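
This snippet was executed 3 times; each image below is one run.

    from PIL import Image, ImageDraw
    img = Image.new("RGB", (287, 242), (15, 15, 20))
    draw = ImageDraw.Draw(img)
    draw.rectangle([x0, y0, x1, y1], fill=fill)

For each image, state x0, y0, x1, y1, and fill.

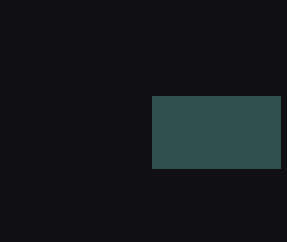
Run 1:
x0 = 152, y0 = 96, x1 = 280, y1 = 168, fill = 'darkslategray'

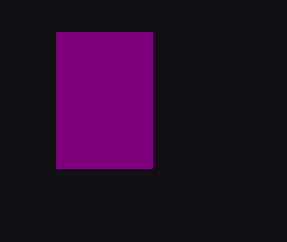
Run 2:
x0 = 56; y0 = 32; x1 = 152; y1 = 168; fill = 'purple'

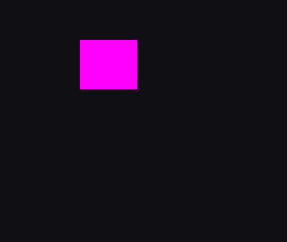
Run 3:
x0 = 80; y0 = 40; x1 = 136; y1 = 88; fill = 'magenta'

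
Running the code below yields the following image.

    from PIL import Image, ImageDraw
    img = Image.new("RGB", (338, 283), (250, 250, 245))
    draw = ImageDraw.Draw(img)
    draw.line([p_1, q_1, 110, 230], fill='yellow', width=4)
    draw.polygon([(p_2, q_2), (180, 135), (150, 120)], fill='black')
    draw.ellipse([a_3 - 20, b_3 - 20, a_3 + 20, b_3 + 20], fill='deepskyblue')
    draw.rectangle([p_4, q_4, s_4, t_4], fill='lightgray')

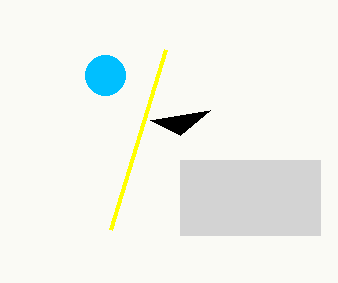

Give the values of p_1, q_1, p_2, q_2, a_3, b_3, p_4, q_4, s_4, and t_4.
p_1 = 165, q_1 = 50, p_2 = 210, q_2 = 110, a_3 = 105, b_3 = 75, p_4 = 180, q_4 = 160, s_4 = 320, t_4 = 235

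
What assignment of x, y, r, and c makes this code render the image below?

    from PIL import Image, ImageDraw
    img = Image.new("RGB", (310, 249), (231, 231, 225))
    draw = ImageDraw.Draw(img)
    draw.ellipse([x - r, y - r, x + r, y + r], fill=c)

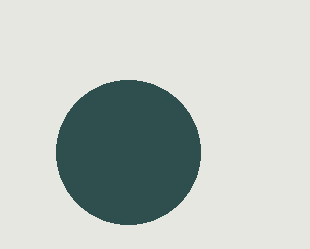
x = 128; y = 152; r = 72; c = 'darkslategray'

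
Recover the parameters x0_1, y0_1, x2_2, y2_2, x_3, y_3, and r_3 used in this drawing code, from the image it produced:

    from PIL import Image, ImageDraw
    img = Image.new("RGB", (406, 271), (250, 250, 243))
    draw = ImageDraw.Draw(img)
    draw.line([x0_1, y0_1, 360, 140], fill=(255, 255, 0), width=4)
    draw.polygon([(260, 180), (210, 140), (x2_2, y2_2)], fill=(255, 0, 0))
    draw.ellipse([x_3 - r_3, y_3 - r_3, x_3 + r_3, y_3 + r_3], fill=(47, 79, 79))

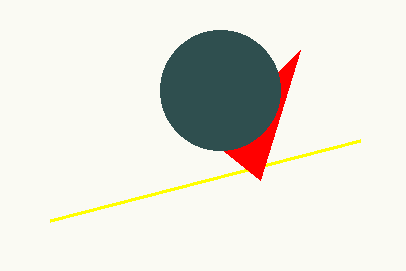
x0_1 = 50
y0_1 = 220
x2_2 = 300
y2_2 = 50
x_3 = 220
y_3 = 90
r_3 = 60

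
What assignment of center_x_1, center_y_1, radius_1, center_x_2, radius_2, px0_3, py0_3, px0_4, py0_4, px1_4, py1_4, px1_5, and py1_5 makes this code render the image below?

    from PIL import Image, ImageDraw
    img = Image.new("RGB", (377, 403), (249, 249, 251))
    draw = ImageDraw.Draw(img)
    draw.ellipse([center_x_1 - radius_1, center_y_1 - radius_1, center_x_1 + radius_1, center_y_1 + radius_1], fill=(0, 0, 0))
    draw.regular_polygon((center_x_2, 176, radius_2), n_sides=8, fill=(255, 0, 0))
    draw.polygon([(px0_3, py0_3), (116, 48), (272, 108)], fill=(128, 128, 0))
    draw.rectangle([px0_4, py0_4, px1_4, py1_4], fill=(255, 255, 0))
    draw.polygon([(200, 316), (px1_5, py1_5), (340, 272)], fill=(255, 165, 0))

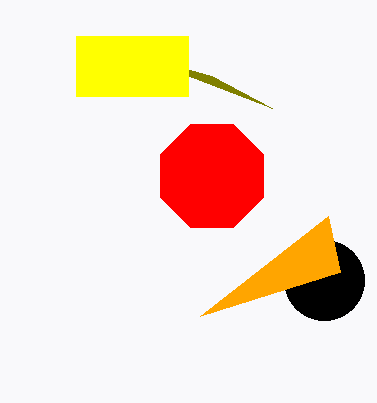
center_x_1 = 324
center_y_1 = 280
radius_1 = 40
center_x_2 = 212
radius_2 = 56
px0_3 = 212
py0_3 = 76
px0_4 = 76
py0_4 = 36
px1_4 = 188
py1_4 = 96
px1_5 = 328
py1_5 = 216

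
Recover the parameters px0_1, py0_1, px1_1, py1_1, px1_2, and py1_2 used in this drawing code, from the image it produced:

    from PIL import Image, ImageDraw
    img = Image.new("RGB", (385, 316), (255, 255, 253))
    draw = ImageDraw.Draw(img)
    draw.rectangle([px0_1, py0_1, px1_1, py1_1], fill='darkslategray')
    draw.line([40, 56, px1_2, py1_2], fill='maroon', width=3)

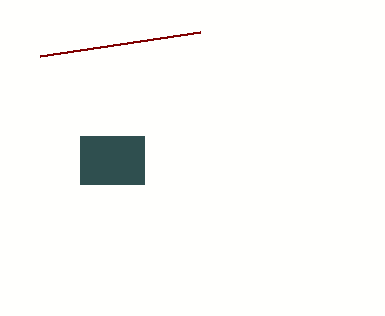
px0_1 = 80, py0_1 = 136, px1_1 = 144, py1_1 = 184, px1_2 = 200, py1_2 = 32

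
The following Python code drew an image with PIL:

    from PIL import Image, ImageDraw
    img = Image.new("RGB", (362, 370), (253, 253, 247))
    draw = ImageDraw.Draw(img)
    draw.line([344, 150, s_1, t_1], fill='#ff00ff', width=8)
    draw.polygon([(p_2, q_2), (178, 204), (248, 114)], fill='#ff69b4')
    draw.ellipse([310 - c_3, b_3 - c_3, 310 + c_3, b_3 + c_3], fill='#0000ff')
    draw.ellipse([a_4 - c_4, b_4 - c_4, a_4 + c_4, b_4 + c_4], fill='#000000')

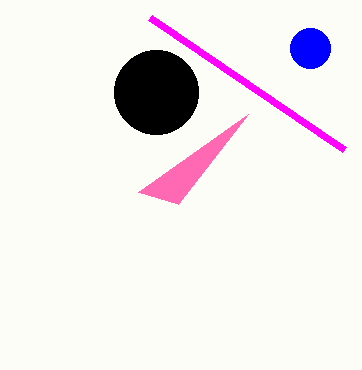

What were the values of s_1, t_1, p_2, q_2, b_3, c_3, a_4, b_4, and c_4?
s_1 = 150, t_1 = 18, p_2 = 138, q_2 = 192, b_3 = 48, c_3 = 20, a_4 = 156, b_4 = 92, c_4 = 42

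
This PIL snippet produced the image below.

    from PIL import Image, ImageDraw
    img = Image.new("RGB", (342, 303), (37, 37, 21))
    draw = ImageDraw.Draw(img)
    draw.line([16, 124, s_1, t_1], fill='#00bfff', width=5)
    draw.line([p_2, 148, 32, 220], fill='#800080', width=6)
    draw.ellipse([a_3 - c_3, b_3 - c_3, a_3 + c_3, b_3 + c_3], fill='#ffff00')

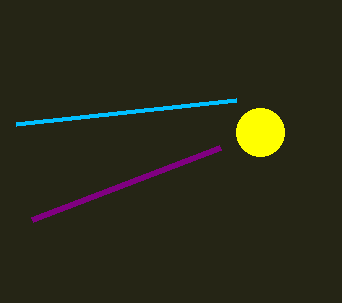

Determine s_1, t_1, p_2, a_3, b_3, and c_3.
s_1 = 236, t_1 = 100, p_2 = 220, a_3 = 260, b_3 = 132, c_3 = 24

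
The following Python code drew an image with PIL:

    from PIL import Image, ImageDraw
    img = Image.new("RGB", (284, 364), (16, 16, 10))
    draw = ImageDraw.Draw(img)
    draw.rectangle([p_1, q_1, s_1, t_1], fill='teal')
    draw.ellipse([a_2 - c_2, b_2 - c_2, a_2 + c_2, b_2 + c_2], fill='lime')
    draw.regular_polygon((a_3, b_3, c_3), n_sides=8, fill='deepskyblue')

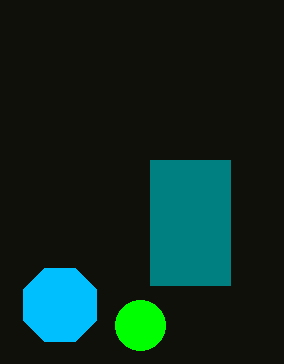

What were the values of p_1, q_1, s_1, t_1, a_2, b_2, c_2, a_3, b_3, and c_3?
p_1 = 150, q_1 = 160, s_1 = 230, t_1 = 285, a_2 = 140, b_2 = 325, c_2 = 25, a_3 = 60, b_3 = 305, c_3 = 40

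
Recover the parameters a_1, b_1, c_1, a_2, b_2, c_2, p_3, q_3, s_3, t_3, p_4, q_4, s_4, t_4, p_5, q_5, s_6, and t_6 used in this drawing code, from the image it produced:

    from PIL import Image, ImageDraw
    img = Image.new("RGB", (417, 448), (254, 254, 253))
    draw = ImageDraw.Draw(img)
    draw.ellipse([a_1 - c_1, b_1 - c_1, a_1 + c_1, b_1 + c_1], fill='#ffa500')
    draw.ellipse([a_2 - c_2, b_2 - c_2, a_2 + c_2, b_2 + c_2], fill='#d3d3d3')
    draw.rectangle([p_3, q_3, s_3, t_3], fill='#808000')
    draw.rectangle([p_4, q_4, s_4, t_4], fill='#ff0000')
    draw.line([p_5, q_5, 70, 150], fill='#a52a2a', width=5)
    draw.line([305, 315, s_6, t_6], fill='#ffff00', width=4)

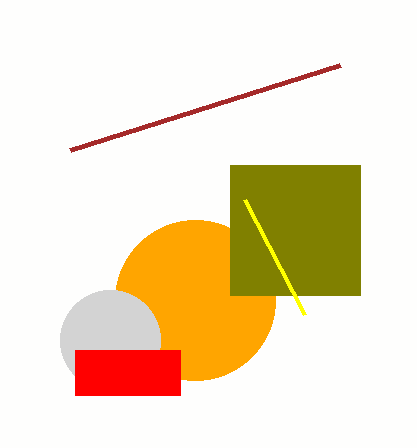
a_1 = 195
b_1 = 300
c_1 = 80
a_2 = 110
b_2 = 340
c_2 = 50
p_3 = 230
q_3 = 165
s_3 = 360
t_3 = 295
p_4 = 75
q_4 = 350
s_4 = 180
t_4 = 395
p_5 = 340
q_5 = 65
s_6 = 245
t_6 = 200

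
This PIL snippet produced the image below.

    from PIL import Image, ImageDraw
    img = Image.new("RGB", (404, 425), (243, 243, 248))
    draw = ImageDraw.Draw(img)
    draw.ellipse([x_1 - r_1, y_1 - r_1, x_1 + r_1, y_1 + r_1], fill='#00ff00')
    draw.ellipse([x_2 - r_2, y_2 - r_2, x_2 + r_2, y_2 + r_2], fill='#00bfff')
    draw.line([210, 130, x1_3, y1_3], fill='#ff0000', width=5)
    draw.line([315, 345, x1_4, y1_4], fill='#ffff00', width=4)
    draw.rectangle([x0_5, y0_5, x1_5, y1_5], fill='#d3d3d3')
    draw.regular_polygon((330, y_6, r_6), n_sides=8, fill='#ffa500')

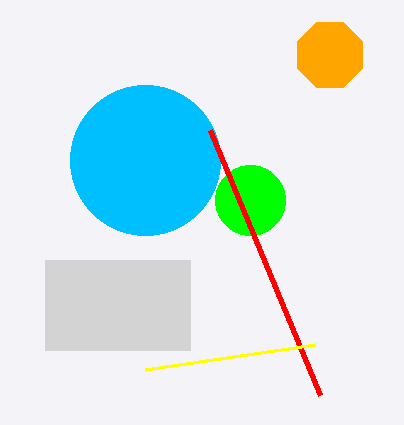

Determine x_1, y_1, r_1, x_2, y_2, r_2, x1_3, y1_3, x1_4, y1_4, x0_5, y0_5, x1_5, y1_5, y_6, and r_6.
x_1 = 250; y_1 = 200; r_1 = 35; x_2 = 145; y_2 = 160; r_2 = 75; x1_3 = 320; y1_3 = 395; x1_4 = 145; y1_4 = 370; x0_5 = 45; y0_5 = 260; x1_5 = 190; y1_5 = 350; y_6 = 55; r_6 = 35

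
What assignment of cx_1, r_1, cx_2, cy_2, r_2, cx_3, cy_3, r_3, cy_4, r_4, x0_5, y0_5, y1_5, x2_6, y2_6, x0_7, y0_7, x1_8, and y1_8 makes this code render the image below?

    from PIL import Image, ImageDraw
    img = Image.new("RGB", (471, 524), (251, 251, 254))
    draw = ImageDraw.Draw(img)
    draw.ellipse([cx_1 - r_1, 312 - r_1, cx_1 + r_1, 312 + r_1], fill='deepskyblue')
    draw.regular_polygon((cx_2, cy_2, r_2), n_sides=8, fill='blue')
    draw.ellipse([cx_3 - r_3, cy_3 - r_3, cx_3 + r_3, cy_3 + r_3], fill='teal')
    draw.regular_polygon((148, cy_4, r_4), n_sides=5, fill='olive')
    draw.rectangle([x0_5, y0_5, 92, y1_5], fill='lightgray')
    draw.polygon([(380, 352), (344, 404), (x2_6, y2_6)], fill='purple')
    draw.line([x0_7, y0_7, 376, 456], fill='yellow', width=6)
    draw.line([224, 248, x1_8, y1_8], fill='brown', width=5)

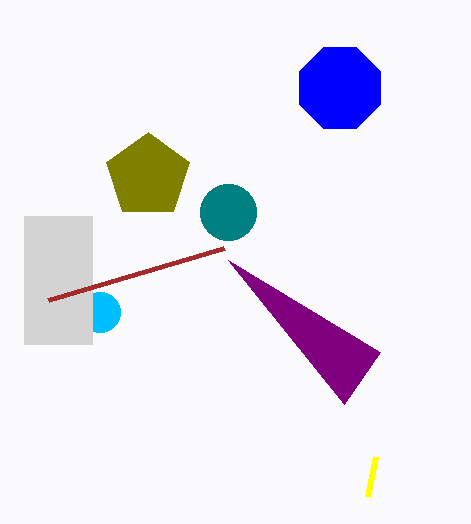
cx_1 = 100; r_1 = 20; cx_2 = 340; cy_2 = 88; r_2 = 44; cx_3 = 228; cy_3 = 212; r_3 = 28; cy_4 = 176; r_4 = 44; x0_5 = 24; y0_5 = 216; y1_5 = 344; x2_6 = 228; y2_6 = 260; x0_7 = 368; y0_7 = 496; x1_8 = 48; y1_8 = 300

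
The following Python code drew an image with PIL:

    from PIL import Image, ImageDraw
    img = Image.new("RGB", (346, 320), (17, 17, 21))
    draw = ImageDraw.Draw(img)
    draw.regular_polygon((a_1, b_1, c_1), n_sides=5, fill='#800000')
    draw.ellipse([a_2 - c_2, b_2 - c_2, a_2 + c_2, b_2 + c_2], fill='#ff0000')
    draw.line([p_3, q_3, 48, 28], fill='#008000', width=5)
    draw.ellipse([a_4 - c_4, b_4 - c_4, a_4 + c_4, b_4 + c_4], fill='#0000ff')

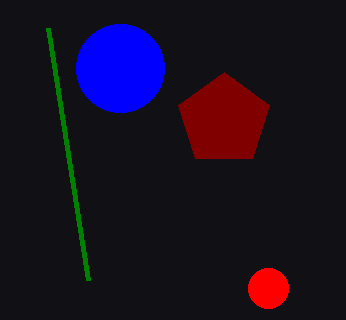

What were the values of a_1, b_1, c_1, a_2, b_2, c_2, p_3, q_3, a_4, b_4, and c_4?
a_1 = 224; b_1 = 120; c_1 = 48; a_2 = 268; b_2 = 288; c_2 = 20; p_3 = 88; q_3 = 280; a_4 = 120; b_4 = 68; c_4 = 44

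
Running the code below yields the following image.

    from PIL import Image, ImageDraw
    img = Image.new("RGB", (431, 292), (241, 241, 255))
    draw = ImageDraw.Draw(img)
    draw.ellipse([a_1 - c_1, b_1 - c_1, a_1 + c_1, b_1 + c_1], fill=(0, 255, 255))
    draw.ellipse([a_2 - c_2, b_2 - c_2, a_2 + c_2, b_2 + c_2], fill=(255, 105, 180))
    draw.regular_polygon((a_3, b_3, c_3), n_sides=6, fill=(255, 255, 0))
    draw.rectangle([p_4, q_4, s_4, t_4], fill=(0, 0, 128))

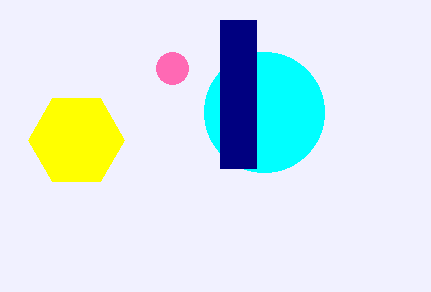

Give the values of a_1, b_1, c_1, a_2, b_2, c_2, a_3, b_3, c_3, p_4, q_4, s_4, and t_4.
a_1 = 264, b_1 = 112, c_1 = 60, a_2 = 172, b_2 = 68, c_2 = 16, a_3 = 76, b_3 = 140, c_3 = 48, p_4 = 220, q_4 = 20, s_4 = 256, t_4 = 168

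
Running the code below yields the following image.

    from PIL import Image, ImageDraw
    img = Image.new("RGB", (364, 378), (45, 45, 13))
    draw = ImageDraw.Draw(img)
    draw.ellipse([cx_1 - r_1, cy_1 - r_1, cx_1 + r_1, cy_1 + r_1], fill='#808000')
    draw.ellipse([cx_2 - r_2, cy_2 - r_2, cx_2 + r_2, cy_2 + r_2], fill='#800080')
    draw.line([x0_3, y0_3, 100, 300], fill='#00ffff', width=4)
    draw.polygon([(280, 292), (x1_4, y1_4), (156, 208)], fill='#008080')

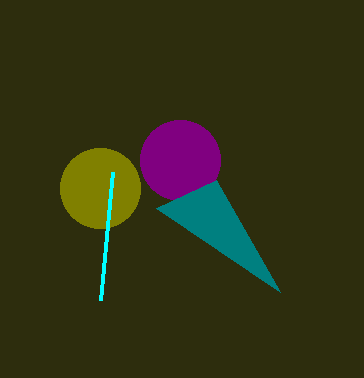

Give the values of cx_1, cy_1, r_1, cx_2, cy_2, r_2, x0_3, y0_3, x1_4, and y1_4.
cx_1 = 100, cy_1 = 188, r_1 = 40, cx_2 = 180, cy_2 = 160, r_2 = 40, x0_3 = 112, y0_3 = 172, x1_4 = 216, y1_4 = 180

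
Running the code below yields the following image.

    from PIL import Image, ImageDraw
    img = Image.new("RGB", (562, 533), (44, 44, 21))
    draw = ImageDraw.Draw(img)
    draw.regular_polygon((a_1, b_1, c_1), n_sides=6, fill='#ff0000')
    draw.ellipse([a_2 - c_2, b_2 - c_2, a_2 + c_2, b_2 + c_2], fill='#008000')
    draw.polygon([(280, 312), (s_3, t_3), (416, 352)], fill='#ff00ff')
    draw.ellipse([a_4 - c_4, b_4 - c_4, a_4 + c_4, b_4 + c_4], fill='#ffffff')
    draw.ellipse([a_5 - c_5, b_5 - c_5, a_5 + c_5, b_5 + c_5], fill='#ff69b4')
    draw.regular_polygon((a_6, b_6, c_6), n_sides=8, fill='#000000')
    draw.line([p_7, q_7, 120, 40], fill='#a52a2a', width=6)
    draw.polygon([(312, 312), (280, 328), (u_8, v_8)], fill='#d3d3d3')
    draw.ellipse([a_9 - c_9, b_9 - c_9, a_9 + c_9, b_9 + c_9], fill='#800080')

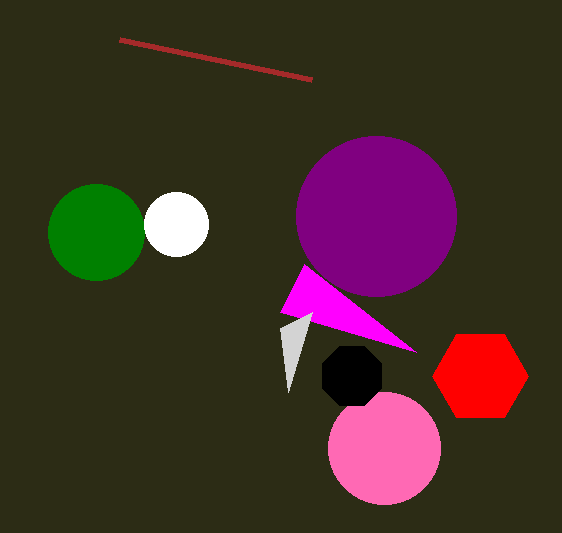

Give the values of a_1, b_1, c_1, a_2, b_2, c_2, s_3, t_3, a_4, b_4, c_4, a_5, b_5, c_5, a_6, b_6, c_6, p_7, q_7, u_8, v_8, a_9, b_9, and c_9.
a_1 = 480; b_1 = 376; c_1 = 48; a_2 = 96; b_2 = 232; c_2 = 48; s_3 = 304; t_3 = 264; a_4 = 176; b_4 = 224; c_4 = 32; a_5 = 384; b_5 = 448; c_5 = 56; a_6 = 352; b_6 = 376; c_6 = 32; p_7 = 312; q_7 = 80; u_8 = 288; v_8 = 392; a_9 = 376; b_9 = 216; c_9 = 80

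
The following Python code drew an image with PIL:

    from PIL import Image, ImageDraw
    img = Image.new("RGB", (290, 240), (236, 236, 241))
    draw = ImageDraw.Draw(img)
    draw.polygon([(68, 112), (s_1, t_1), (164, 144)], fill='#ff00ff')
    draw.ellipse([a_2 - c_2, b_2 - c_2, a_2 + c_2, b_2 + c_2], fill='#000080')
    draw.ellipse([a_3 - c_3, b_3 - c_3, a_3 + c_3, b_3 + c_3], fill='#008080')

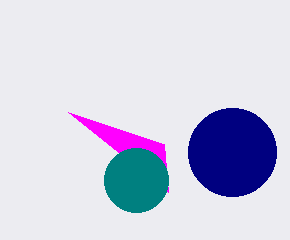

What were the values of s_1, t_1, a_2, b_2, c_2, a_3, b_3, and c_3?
s_1 = 168
t_1 = 192
a_2 = 232
b_2 = 152
c_2 = 44
a_3 = 136
b_3 = 180
c_3 = 32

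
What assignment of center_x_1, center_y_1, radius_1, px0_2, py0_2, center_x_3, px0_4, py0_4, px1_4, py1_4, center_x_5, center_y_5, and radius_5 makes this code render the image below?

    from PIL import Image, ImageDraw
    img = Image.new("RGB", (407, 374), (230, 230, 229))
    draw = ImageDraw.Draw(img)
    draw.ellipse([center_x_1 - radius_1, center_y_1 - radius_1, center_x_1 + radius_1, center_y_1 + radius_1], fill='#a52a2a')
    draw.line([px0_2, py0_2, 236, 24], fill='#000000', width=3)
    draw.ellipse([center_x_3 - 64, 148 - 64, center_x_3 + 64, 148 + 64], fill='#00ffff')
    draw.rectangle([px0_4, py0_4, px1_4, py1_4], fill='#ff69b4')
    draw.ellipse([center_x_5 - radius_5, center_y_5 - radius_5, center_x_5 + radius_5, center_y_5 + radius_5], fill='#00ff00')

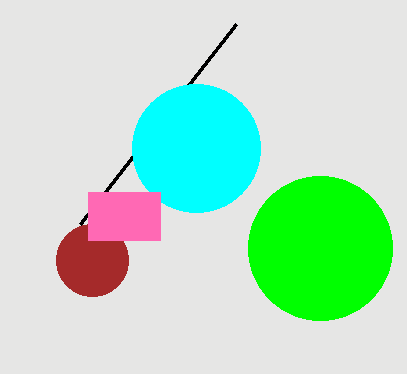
center_x_1 = 92
center_y_1 = 260
radius_1 = 36
px0_2 = 80
py0_2 = 224
center_x_3 = 196
px0_4 = 88
py0_4 = 192
px1_4 = 160
py1_4 = 240
center_x_5 = 320
center_y_5 = 248
radius_5 = 72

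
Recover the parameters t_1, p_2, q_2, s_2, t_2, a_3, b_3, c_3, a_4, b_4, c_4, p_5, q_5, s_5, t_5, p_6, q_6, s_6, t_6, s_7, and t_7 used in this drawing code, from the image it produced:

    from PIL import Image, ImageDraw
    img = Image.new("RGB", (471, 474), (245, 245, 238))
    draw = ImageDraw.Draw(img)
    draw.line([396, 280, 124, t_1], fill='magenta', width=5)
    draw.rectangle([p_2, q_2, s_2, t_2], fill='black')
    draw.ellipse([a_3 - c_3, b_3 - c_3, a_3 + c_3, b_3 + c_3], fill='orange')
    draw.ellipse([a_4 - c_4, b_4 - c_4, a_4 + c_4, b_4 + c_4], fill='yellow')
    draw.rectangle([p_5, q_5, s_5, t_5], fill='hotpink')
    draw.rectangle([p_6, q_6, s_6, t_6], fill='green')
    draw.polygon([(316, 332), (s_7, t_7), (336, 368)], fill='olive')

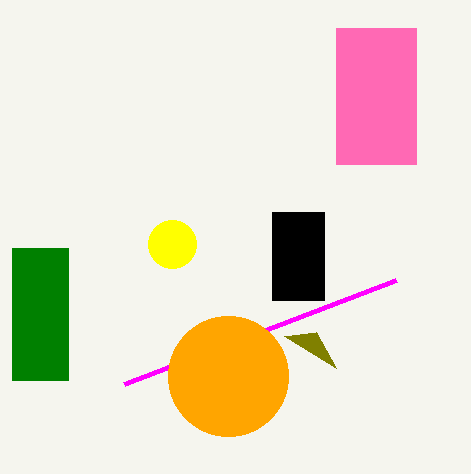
t_1 = 384; p_2 = 272; q_2 = 212; s_2 = 324; t_2 = 300; a_3 = 228; b_3 = 376; c_3 = 60; a_4 = 172; b_4 = 244; c_4 = 24; p_5 = 336; q_5 = 28; s_5 = 416; t_5 = 164; p_6 = 12; q_6 = 248; s_6 = 68; t_6 = 380; s_7 = 284; t_7 = 336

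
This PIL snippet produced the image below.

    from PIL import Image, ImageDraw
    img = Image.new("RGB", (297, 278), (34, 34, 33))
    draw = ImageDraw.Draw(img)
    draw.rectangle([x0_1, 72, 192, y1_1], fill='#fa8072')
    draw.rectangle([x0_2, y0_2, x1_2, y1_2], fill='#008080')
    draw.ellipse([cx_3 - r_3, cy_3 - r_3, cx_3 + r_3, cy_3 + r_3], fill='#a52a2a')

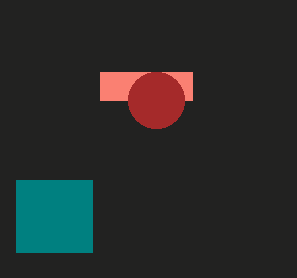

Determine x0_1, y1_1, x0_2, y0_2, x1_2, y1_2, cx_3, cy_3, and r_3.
x0_1 = 100
y1_1 = 100
x0_2 = 16
y0_2 = 180
x1_2 = 92
y1_2 = 252
cx_3 = 156
cy_3 = 100
r_3 = 28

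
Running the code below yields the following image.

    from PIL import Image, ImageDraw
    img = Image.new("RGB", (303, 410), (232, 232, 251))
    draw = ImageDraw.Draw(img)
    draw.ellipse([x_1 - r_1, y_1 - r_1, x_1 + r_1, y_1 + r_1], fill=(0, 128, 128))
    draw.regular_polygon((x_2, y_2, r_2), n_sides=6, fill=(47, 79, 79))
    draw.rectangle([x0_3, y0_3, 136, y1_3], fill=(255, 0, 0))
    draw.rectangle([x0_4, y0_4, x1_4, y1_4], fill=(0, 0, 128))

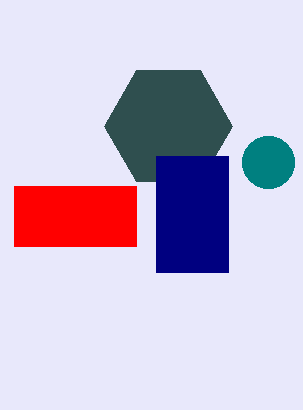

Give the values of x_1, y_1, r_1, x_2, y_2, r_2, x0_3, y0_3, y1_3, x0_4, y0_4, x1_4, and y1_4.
x_1 = 268, y_1 = 162, r_1 = 26, x_2 = 168, y_2 = 126, r_2 = 64, x0_3 = 14, y0_3 = 186, y1_3 = 246, x0_4 = 156, y0_4 = 156, x1_4 = 228, y1_4 = 272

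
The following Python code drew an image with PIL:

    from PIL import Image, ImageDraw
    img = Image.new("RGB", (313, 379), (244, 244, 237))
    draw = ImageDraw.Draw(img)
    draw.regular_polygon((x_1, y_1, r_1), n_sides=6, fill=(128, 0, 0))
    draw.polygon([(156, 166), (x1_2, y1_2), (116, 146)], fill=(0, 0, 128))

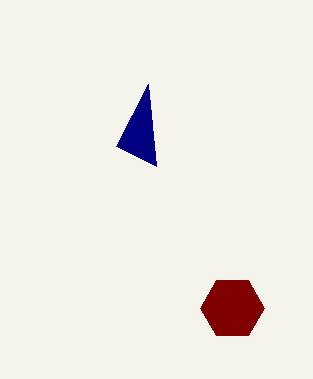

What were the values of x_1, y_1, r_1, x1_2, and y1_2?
x_1 = 232, y_1 = 308, r_1 = 32, x1_2 = 148, y1_2 = 84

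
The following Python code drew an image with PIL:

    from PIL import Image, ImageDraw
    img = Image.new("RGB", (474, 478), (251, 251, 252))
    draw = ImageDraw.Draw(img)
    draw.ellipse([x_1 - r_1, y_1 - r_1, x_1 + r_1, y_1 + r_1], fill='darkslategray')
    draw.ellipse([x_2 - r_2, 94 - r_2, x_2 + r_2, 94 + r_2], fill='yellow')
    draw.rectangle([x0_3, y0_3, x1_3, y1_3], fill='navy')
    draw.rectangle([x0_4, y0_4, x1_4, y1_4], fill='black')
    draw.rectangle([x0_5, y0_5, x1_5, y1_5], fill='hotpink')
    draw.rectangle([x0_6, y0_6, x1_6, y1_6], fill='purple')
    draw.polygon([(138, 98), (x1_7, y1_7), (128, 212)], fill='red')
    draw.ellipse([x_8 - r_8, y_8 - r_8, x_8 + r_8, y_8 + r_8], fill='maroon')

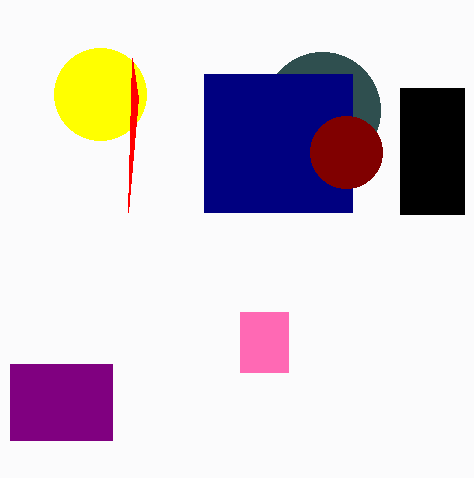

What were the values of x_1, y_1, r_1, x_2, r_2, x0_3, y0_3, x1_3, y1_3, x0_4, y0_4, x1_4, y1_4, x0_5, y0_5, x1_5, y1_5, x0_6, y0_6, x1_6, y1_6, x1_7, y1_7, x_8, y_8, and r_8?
x_1 = 322
y_1 = 110
r_1 = 58
x_2 = 100
r_2 = 46
x0_3 = 204
y0_3 = 74
x1_3 = 352
y1_3 = 212
x0_4 = 400
y0_4 = 88
x1_4 = 464
y1_4 = 214
x0_5 = 240
y0_5 = 312
x1_5 = 288
y1_5 = 372
x0_6 = 10
y0_6 = 364
x1_6 = 112
y1_6 = 440
x1_7 = 132
y1_7 = 58
x_8 = 346
y_8 = 152
r_8 = 36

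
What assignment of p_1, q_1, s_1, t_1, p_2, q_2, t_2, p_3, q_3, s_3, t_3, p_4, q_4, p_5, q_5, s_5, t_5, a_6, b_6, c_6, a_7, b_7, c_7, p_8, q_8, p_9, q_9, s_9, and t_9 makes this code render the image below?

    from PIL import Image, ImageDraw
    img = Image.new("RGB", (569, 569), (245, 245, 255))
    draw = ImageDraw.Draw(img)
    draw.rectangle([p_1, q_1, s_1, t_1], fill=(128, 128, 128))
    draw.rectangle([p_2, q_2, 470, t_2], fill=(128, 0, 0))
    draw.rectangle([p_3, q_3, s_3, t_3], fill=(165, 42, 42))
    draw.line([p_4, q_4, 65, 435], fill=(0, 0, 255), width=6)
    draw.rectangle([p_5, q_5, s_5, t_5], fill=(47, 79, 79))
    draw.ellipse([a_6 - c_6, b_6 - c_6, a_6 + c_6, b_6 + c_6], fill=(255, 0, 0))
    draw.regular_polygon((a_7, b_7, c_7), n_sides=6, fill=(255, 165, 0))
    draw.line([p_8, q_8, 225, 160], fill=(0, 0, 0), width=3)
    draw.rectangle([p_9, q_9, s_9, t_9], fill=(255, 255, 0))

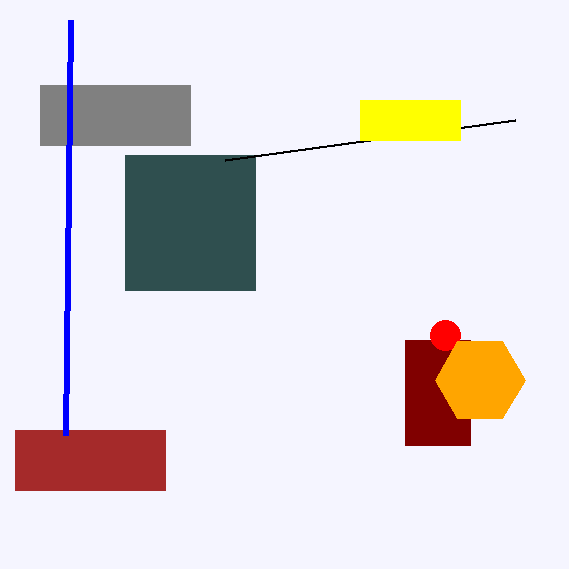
p_1 = 40
q_1 = 85
s_1 = 190
t_1 = 145
p_2 = 405
q_2 = 340
t_2 = 445
p_3 = 15
q_3 = 430
s_3 = 165
t_3 = 490
p_4 = 70
q_4 = 20
p_5 = 125
q_5 = 155
s_5 = 255
t_5 = 290
a_6 = 445
b_6 = 335
c_6 = 15
a_7 = 480
b_7 = 380
c_7 = 45
p_8 = 515
q_8 = 120
p_9 = 360
q_9 = 100
s_9 = 460
t_9 = 140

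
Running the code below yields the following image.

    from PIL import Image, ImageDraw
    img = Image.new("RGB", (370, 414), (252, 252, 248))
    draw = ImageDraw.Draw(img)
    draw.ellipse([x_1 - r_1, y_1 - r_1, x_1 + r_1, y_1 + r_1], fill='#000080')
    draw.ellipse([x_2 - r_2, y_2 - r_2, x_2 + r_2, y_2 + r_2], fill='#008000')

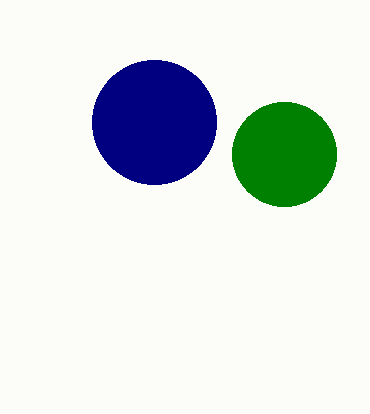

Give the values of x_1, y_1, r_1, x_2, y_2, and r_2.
x_1 = 154, y_1 = 122, r_1 = 62, x_2 = 284, y_2 = 154, r_2 = 52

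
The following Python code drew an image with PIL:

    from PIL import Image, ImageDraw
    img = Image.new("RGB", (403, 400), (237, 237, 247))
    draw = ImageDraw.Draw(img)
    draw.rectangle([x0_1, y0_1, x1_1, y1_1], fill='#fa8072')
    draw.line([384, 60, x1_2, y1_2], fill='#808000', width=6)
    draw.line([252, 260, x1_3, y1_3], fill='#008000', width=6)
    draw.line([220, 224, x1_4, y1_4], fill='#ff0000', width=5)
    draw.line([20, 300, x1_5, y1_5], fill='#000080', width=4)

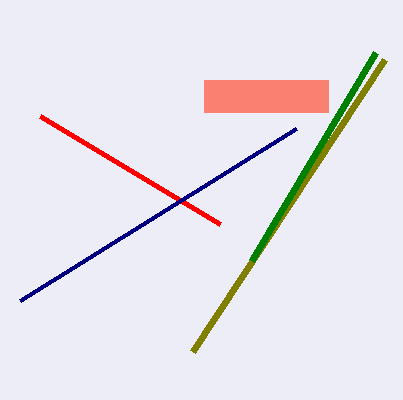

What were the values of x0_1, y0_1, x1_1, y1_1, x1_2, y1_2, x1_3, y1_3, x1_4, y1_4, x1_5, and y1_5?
x0_1 = 204; y0_1 = 80; x1_1 = 328; y1_1 = 112; x1_2 = 192; y1_2 = 352; x1_3 = 376; y1_3 = 52; x1_4 = 40; y1_4 = 116; x1_5 = 296; y1_5 = 128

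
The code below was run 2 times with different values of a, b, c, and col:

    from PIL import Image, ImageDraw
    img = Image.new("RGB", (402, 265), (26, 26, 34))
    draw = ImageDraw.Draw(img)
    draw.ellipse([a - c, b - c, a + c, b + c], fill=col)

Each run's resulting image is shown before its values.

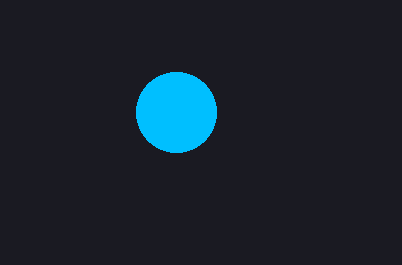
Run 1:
a = 176; b = 112; c = 40; col = 'deepskyblue'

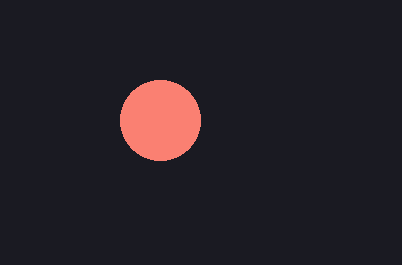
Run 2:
a = 160; b = 120; c = 40; col = 'salmon'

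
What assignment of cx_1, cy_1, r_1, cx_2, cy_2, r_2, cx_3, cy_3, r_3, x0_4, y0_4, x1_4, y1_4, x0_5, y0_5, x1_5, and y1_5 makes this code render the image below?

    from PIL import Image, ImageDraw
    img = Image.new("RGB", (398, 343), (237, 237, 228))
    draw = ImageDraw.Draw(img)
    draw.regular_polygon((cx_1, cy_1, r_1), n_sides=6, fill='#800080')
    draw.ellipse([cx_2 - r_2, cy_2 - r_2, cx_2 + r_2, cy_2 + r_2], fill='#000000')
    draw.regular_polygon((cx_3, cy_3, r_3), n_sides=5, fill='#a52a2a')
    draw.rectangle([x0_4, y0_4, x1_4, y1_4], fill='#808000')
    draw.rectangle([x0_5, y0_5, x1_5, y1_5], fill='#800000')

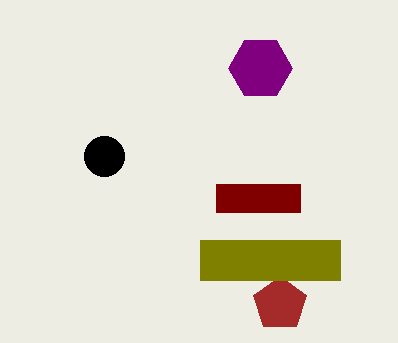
cx_1 = 260
cy_1 = 68
r_1 = 32
cx_2 = 104
cy_2 = 156
r_2 = 20
cx_3 = 280
cy_3 = 304
r_3 = 28
x0_4 = 200
y0_4 = 240
x1_4 = 340
y1_4 = 280
x0_5 = 216
y0_5 = 184
x1_5 = 300
y1_5 = 212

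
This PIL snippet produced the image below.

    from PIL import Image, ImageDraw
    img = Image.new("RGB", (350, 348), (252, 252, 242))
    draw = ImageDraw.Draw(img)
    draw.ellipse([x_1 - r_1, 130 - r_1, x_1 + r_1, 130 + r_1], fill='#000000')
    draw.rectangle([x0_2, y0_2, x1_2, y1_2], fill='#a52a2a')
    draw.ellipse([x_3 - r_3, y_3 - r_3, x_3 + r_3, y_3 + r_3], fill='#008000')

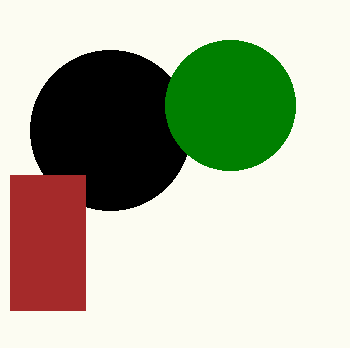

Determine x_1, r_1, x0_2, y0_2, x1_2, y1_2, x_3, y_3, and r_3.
x_1 = 110; r_1 = 80; x0_2 = 10; y0_2 = 175; x1_2 = 85; y1_2 = 310; x_3 = 230; y_3 = 105; r_3 = 65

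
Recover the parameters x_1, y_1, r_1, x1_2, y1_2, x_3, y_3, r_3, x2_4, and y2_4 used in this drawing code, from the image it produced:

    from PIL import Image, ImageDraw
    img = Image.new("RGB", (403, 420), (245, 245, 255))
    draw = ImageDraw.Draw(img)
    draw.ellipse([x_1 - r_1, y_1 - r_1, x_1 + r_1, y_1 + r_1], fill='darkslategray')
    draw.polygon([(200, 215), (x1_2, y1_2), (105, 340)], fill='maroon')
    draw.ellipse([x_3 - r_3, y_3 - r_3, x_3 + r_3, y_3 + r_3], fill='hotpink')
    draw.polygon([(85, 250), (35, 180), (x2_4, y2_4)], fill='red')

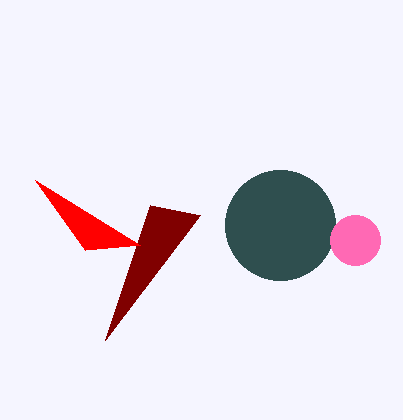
x_1 = 280
y_1 = 225
r_1 = 55
x1_2 = 150
y1_2 = 205
x_3 = 355
y_3 = 240
r_3 = 25
x2_4 = 140
y2_4 = 245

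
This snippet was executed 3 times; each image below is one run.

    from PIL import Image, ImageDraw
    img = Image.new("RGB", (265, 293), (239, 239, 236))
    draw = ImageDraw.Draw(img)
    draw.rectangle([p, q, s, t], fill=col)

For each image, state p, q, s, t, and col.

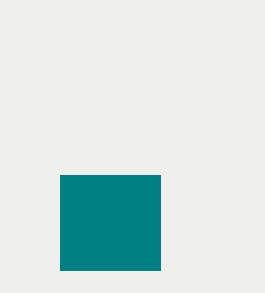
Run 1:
p = 60; q = 175; s = 160; t = 270; col = 'teal'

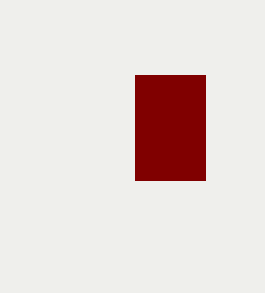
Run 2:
p = 135; q = 75; s = 205; t = 180; col = 'maroon'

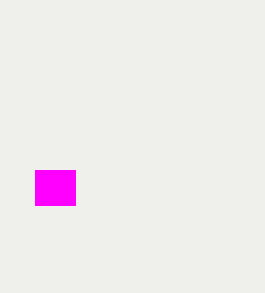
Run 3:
p = 35, q = 170, s = 75, t = 205, col = 'magenta'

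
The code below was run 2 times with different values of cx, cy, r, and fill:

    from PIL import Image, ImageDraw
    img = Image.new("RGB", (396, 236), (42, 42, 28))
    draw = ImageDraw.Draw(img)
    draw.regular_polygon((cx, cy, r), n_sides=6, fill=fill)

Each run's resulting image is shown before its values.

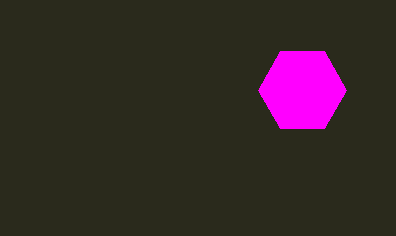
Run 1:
cx = 302
cy = 90
r = 44
fill = 'magenta'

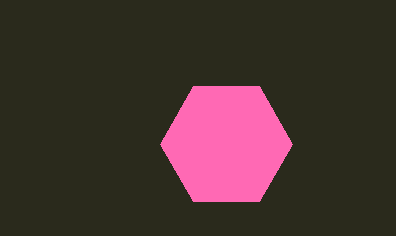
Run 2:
cx = 226, cy = 144, r = 66, fill = 'hotpink'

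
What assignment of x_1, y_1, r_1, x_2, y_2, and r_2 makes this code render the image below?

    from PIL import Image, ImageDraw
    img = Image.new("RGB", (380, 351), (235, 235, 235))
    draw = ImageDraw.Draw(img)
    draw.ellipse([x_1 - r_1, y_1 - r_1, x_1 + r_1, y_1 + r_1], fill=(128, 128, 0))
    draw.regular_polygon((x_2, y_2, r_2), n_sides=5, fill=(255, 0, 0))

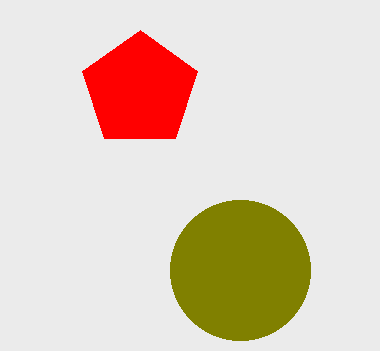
x_1 = 240
y_1 = 270
r_1 = 70
x_2 = 140
y_2 = 90
r_2 = 60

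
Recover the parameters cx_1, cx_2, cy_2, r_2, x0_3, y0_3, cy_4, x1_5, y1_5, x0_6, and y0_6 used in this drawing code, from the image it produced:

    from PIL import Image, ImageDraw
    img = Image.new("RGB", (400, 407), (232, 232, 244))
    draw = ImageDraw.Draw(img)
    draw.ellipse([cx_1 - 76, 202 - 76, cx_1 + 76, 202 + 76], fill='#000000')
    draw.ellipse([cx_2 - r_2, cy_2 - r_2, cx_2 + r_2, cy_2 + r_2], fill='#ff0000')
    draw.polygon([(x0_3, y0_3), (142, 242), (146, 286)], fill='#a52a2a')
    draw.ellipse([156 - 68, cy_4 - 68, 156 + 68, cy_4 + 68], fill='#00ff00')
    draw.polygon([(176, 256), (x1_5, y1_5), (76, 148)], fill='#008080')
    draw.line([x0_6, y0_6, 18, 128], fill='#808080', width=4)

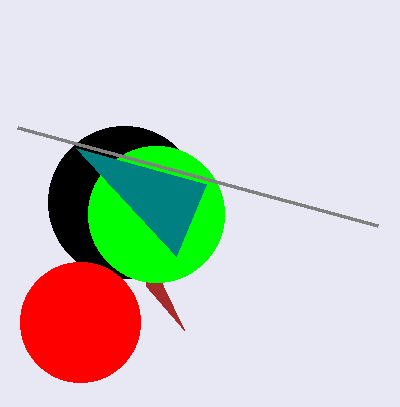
cx_1 = 124
cx_2 = 80
cy_2 = 322
r_2 = 60
x0_3 = 184
y0_3 = 330
cy_4 = 214
x1_5 = 206
y1_5 = 184
x0_6 = 378
y0_6 = 226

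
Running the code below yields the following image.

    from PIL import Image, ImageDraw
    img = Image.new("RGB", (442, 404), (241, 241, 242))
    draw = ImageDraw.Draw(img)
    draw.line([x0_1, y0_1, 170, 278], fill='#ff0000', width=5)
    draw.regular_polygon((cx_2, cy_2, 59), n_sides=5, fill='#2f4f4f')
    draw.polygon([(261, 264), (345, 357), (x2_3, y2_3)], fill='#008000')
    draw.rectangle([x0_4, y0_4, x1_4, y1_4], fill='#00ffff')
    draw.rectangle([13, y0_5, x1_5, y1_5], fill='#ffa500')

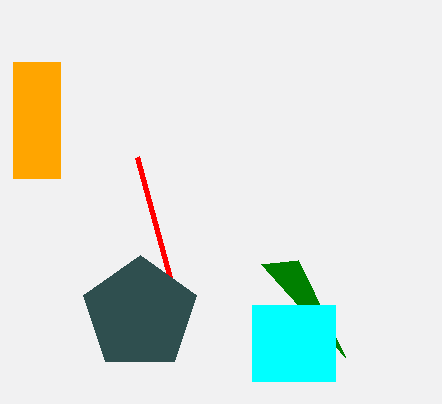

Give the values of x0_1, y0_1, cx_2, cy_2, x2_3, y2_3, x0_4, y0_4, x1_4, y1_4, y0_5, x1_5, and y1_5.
x0_1 = 137; y0_1 = 157; cx_2 = 140; cy_2 = 314; x2_3 = 298; y2_3 = 260; x0_4 = 252; y0_4 = 305; x1_4 = 335; y1_4 = 381; y0_5 = 62; x1_5 = 60; y1_5 = 178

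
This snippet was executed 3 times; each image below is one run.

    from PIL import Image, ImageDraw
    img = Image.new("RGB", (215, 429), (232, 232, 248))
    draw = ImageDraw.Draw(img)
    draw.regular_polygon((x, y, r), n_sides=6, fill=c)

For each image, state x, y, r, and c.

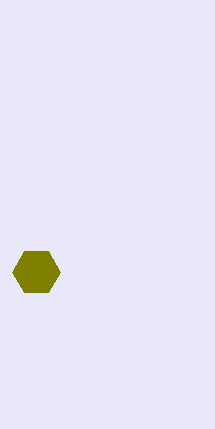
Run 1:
x = 36
y = 272
r = 24
c = 'olive'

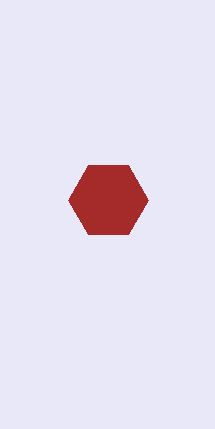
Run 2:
x = 108
y = 200
r = 40
c = 'brown'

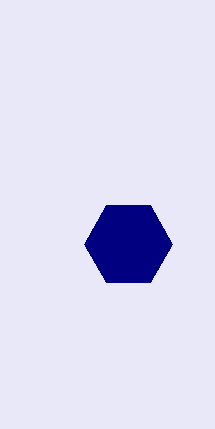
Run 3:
x = 128
y = 244
r = 44
c = 'navy'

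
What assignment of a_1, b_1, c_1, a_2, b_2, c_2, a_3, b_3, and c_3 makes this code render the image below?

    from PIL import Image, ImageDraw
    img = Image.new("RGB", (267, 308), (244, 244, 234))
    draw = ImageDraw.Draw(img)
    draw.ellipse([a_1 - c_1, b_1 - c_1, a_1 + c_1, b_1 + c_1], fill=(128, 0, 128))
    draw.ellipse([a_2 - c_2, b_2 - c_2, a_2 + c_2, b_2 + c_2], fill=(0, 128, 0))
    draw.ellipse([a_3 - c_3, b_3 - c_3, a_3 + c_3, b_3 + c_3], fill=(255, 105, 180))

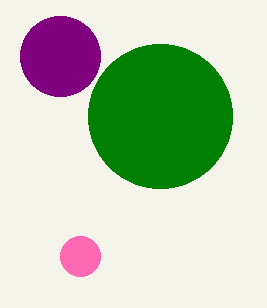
a_1 = 60, b_1 = 56, c_1 = 40, a_2 = 160, b_2 = 116, c_2 = 72, a_3 = 80, b_3 = 256, c_3 = 20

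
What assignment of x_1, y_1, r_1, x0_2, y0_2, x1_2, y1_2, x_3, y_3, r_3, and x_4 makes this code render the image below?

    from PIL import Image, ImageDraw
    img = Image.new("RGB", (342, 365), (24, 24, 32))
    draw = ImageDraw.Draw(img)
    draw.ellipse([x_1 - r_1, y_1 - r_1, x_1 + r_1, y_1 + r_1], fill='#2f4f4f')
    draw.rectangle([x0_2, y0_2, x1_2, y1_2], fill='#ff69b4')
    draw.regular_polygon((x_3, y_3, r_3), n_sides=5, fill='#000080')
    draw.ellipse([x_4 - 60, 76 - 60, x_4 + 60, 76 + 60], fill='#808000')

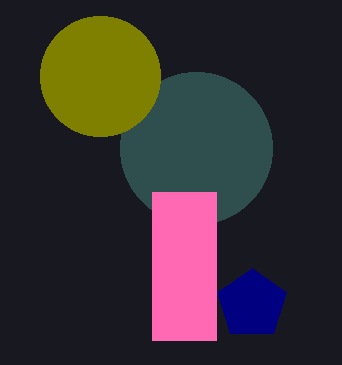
x_1 = 196, y_1 = 148, r_1 = 76, x0_2 = 152, y0_2 = 192, x1_2 = 216, y1_2 = 340, x_3 = 252, y_3 = 304, r_3 = 36, x_4 = 100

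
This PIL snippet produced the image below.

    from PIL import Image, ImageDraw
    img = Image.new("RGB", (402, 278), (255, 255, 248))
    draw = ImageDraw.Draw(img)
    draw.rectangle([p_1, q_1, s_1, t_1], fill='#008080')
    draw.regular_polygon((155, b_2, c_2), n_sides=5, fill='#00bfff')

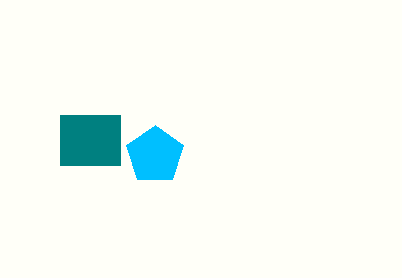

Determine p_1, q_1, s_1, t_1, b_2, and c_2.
p_1 = 60
q_1 = 115
s_1 = 120
t_1 = 165
b_2 = 155
c_2 = 30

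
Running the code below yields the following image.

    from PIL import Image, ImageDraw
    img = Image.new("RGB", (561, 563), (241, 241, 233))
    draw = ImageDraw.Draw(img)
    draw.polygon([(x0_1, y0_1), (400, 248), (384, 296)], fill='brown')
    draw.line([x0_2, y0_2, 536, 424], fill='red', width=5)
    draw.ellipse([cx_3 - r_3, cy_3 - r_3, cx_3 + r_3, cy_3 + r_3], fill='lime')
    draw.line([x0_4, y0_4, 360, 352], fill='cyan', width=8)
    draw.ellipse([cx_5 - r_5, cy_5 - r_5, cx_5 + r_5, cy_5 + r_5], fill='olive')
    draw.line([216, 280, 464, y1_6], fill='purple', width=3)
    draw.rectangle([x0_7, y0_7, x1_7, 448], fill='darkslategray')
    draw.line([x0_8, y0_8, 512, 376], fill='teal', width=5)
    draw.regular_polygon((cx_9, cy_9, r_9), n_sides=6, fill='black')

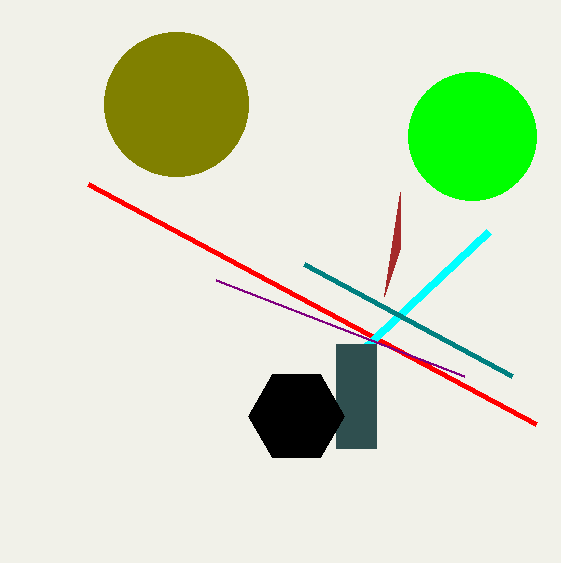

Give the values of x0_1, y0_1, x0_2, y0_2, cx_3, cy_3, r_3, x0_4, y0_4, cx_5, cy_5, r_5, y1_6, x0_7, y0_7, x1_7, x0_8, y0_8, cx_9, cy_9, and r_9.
x0_1 = 400; y0_1 = 192; x0_2 = 88; y0_2 = 184; cx_3 = 472; cy_3 = 136; r_3 = 64; x0_4 = 488; y0_4 = 232; cx_5 = 176; cy_5 = 104; r_5 = 72; y1_6 = 376; x0_7 = 336; y0_7 = 344; x1_7 = 376; x0_8 = 304; y0_8 = 264; cx_9 = 296; cy_9 = 416; r_9 = 48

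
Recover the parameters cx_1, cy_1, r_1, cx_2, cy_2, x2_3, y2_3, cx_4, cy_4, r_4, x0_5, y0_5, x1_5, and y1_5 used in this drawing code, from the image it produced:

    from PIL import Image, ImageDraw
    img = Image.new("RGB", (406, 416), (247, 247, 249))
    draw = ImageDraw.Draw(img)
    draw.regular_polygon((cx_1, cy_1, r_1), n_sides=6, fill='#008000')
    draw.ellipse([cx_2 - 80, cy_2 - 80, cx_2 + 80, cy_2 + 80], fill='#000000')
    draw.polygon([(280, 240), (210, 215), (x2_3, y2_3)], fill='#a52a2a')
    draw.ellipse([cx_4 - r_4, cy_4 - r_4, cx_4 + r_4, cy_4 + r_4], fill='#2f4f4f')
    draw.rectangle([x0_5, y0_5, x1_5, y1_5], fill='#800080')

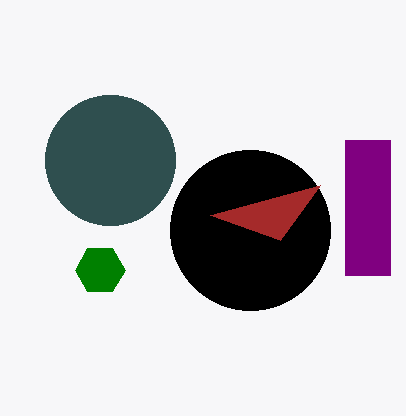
cx_1 = 100, cy_1 = 270, r_1 = 25, cx_2 = 250, cy_2 = 230, x2_3 = 320, y2_3 = 185, cx_4 = 110, cy_4 = 160, r_4 = 65, x0_5 = 345, y0_5 = 140, x1_5 = 390, y1_5 = 275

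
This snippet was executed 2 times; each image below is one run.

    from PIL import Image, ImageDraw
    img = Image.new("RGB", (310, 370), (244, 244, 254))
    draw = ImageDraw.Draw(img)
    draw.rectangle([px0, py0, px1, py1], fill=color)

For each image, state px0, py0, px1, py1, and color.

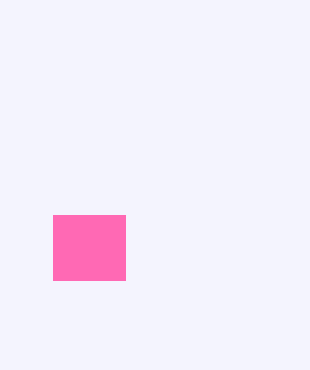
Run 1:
px0 = 53, py0 = 215, px1 = 125, py1 = 280, color = 'hotpink'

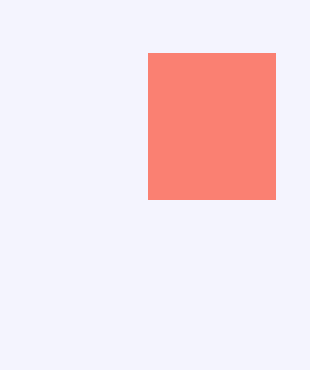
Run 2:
px0 = 148, py0 = 53, px1 = 275, py1 = 199, color = 'salmon'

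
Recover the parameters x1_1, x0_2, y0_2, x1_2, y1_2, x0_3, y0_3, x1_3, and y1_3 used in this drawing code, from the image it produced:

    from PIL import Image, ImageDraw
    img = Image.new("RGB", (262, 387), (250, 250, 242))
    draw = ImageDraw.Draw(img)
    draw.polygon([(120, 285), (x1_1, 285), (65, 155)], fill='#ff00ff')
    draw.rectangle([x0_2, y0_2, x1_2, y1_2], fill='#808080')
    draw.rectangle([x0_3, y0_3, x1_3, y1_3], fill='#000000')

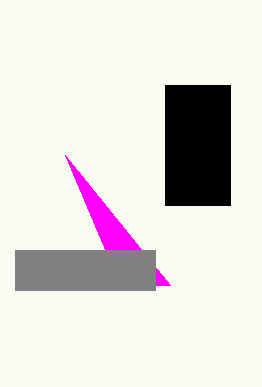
x1_1 = 170; x0_2 = 15; y0_2 = 250; x1_2 = 155; y1_2 = 290; x0_3 = 165; y0_3 = 85; x1_3 = 230; y1_3 = 205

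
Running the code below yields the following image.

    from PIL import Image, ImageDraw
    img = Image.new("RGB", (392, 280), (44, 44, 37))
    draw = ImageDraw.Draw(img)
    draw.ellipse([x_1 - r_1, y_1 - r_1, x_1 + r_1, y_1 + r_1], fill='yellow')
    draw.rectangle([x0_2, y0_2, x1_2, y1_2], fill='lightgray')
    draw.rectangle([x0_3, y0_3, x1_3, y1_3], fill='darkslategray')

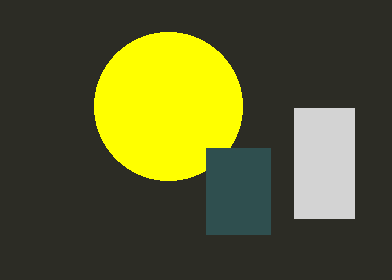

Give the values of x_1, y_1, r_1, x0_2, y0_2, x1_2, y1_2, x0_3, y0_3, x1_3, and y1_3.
x_1 = 168; y_1 = 106; r_1 = 74; x0_2 = 294; y0_2 = 108; x1_2 = 354; y1_2 = 218; x0_3 = 206; y0_3 = 148; x1_3 = 270; y1_3 = 234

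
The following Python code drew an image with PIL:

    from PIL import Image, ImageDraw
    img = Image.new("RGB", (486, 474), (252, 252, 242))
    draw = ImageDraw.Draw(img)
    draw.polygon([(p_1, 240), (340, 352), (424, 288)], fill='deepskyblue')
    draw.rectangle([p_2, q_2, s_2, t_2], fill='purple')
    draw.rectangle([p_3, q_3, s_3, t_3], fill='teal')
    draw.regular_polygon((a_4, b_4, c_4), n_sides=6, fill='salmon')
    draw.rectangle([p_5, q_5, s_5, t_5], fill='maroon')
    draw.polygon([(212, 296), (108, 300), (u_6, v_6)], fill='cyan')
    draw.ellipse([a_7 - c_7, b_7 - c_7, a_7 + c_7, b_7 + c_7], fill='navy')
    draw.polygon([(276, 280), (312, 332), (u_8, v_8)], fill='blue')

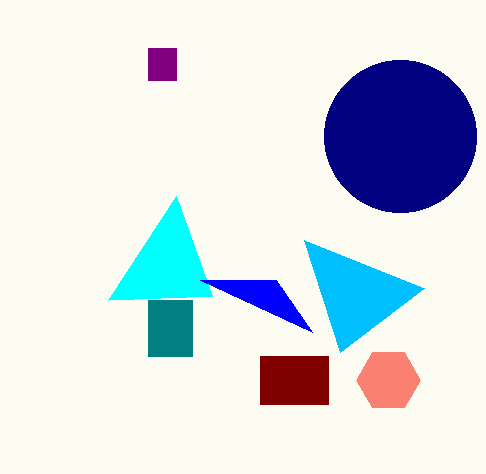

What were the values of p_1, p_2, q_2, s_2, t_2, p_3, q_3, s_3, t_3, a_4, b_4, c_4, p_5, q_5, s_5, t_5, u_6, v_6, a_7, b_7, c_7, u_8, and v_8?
p_1 = 304
p_2 = 148
q_2 = 48
s_2 = 176
t_2 = 80
p_3 = 148
q_3 = 300
s_3 = 192
t_3 = 356
a_4 = 388
b_4 = 380
c_4 = 32
p_5 = 260
q_5 = 356
s_5 = 328
t_5 = 404
u_6 = 176
v_6 = 196
a_7 = 400
b_7 = 136
c_7 = 76
u_8 = 200
v_8 = 280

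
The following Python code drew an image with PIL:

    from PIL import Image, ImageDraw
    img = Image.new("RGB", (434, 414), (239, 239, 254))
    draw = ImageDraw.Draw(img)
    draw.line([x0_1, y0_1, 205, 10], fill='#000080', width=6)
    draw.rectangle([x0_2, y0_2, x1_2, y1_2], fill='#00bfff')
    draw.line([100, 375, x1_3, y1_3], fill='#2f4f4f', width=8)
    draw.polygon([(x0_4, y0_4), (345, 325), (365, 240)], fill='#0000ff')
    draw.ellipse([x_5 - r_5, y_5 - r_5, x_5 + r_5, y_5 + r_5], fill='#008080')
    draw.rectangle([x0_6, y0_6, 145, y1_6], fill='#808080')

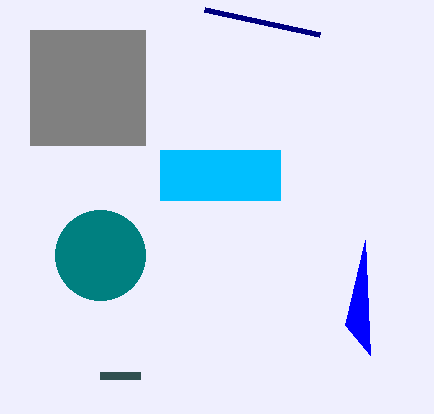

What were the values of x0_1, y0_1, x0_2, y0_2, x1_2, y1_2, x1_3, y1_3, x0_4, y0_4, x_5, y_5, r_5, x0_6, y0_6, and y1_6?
x0_1 = 320
y0_1 = 35
x0_2 = 160
y0_2 = 150
x1_2 = 280
y1_2 = 200
x1_3 = 140
y1_3 = 375
x0_4 = 370
y0_4 = 355
x_5 = 100
y_5 = 255
r_5 = 45
x0_6 = 30
y0_6 = 30
y1_6 = 145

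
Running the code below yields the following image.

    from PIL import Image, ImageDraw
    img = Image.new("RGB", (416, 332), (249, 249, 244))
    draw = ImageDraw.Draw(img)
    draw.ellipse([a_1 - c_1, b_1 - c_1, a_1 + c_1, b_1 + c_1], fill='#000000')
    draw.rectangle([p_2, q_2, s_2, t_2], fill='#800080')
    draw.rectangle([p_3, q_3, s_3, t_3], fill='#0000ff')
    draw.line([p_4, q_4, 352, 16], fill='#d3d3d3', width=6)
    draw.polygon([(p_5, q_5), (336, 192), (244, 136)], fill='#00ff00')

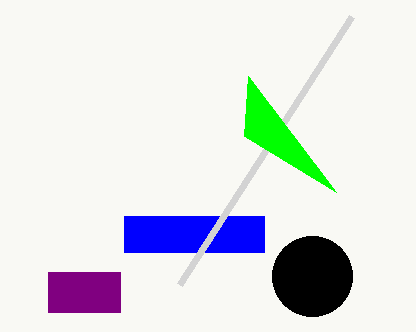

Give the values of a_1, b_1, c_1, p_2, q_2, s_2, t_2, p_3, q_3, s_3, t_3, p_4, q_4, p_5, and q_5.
a_1 = 312, b_1 = 276, c_1 = 40, p_2 = 48, q_2 = 272, s_2 = 120, t_2 = 312, p_3 = 124, q_3 = 216, s_3 = 264, t_3 = 252, p_4 = 180, q_4 = 284, p_5 = 248, q_5 = 76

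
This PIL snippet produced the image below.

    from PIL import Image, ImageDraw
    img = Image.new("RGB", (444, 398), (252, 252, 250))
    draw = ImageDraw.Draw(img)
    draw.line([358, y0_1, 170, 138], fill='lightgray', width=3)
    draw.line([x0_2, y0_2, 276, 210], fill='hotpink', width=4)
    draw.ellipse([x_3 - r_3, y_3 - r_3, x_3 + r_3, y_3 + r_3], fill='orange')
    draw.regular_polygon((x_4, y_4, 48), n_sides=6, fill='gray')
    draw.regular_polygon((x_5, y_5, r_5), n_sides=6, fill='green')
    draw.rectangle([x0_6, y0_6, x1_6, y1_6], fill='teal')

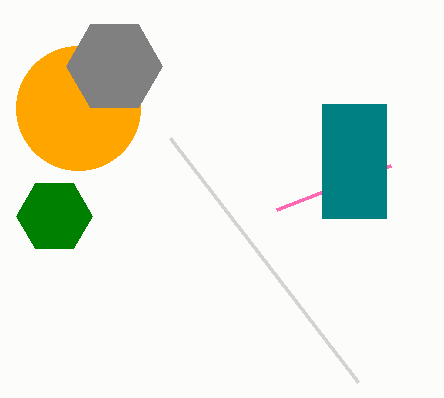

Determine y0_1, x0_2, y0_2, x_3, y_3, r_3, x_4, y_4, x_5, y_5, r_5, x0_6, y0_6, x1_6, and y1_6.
y0_1 = 382; x0_2 = 390; y0_2 = 166; x_3 = 78; y_3 = 108; r_3 = 62; x_4 = 114; y_4 = 66; x_5 = 54; y_5 = 216; r_5 = 38; x0_6 = 322; y0_6 = 104; x1_6 = 386; y1_6 = 218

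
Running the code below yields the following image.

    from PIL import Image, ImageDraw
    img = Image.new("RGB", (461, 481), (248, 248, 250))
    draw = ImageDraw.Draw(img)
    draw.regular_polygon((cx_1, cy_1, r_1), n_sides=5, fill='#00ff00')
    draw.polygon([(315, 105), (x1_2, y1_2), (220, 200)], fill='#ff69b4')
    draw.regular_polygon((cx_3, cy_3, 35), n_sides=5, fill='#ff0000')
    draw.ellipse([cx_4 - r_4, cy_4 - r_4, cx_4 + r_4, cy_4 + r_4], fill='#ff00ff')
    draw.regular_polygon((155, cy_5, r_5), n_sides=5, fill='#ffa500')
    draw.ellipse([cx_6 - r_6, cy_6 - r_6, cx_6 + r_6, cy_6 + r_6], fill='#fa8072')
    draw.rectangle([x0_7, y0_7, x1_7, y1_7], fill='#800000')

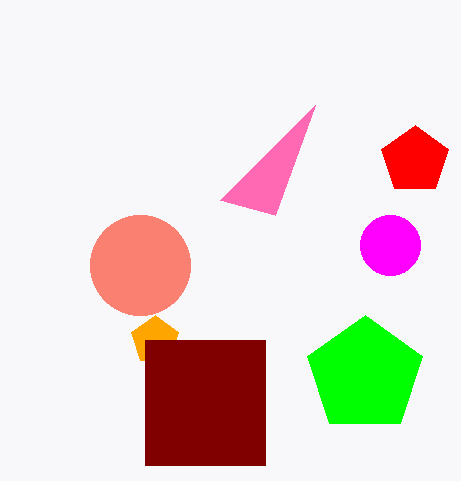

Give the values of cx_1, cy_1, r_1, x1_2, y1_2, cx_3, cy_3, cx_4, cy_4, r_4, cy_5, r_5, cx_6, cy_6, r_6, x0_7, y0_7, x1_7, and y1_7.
cx_1 = 365, cy_1 = 375, r_1 = 60, x1_2 = 275, y1_2 = 215, cx_3 = 415, cy_3 = 160, cx_4 = 390, cy_4 = 245, r_4 = 30, cy_5 = 340, r_5 = 25, cx_6 = 140, cy_6 = 265, r_6 = 50, x0_7 = 145, y0_7 = 340, x1_7 = 265, y1_7 = 465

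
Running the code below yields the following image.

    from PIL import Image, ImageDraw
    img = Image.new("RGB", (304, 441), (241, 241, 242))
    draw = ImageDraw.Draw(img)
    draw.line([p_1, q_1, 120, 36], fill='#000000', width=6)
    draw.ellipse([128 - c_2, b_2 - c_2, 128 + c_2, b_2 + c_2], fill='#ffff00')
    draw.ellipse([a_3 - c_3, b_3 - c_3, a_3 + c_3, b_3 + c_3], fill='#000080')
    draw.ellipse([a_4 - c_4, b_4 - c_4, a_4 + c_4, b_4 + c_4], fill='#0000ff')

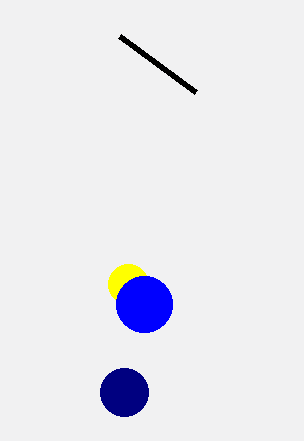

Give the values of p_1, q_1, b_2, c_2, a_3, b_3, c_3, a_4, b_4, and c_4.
p_1 = 196; q_1 = 92; b_2 = 284; c_2 = 20; a_3 = 124; b_3 = 392; c_3 = 24; a_4 = 144; b_4 = 304; c_4 = 28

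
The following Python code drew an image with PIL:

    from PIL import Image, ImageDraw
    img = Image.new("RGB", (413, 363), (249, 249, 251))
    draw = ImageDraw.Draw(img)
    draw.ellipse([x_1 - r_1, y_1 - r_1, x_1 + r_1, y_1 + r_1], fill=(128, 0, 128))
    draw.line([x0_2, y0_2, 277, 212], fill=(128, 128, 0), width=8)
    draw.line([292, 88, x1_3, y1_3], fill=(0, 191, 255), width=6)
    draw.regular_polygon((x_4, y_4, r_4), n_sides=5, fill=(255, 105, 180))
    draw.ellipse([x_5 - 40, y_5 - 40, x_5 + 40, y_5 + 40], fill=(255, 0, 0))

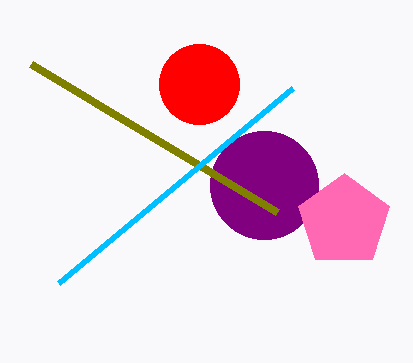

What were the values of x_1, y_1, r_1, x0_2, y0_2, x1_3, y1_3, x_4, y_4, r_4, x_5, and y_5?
x_1 = 264
y_1 = 185
r_1 = 54
x0_2 = 31
y0_2 = 64
x1_3 = 58
y1_3 = 283
x_4 = 344
y_4 = 221
r_4 = 48
x_5 = 199
y_5 = 84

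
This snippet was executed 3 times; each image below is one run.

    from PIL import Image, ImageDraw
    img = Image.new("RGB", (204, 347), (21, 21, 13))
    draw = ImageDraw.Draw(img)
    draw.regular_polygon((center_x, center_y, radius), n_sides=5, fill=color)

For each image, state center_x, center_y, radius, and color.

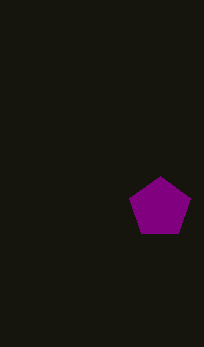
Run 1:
center_x = 160; center_y = 208; radius = 32; color = 'purple'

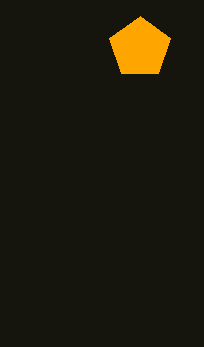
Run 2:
center_x = 140; center_y = 48; radius = 32; color = 'orange'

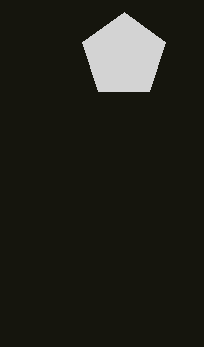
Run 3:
center_x = 124, center_y = 56, radius = 44, color = 'lightgray'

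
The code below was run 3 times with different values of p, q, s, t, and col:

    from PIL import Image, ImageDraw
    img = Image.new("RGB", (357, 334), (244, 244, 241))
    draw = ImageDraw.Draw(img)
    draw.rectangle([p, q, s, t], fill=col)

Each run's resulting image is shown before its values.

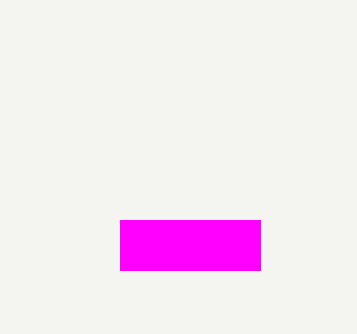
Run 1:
p = 120
q = 220
s = 260
t = 270
col = 'magenta'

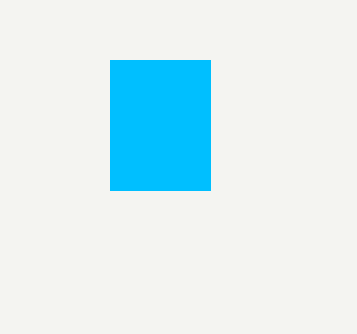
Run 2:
p = 110; q = 60; s = 210; t = 190; col = 'deepskyblue'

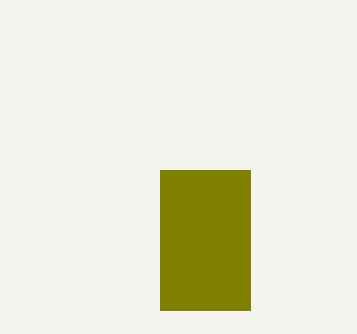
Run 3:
p = 160
q = 170
s = 250
t = 310
col = 'olive'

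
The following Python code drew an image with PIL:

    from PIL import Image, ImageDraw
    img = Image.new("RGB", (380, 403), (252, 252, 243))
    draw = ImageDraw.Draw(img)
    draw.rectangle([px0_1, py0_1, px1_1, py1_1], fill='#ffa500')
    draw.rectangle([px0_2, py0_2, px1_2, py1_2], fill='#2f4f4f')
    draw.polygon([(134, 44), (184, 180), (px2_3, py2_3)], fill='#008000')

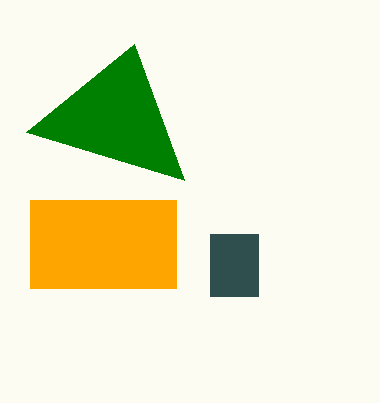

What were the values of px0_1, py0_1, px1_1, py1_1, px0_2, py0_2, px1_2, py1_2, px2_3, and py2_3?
px0_1 = 30
py0_1 = 200
px1_1 = 176
py1_1 = 288
px0_2 = 210
py0_2 = 234
px1_2 = 258
py1_2 = 296
px2_3 = 26
py2_3 = 132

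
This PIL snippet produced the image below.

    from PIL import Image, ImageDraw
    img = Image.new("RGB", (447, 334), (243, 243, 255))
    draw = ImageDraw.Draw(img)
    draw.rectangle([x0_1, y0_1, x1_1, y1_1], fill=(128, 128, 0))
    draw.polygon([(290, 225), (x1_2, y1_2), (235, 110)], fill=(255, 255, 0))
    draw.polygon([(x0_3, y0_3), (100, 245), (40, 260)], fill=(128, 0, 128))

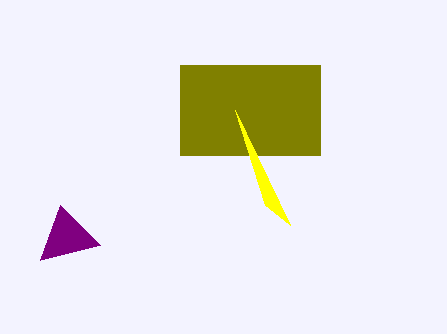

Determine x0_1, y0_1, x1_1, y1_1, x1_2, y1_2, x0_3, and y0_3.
x0_1 = 180, y0_1 = 65, x1_1 = 320, y1_1 = 155, x1_2 = 265, y1_2 = 205, x0_3 = 60, y0_3 = 205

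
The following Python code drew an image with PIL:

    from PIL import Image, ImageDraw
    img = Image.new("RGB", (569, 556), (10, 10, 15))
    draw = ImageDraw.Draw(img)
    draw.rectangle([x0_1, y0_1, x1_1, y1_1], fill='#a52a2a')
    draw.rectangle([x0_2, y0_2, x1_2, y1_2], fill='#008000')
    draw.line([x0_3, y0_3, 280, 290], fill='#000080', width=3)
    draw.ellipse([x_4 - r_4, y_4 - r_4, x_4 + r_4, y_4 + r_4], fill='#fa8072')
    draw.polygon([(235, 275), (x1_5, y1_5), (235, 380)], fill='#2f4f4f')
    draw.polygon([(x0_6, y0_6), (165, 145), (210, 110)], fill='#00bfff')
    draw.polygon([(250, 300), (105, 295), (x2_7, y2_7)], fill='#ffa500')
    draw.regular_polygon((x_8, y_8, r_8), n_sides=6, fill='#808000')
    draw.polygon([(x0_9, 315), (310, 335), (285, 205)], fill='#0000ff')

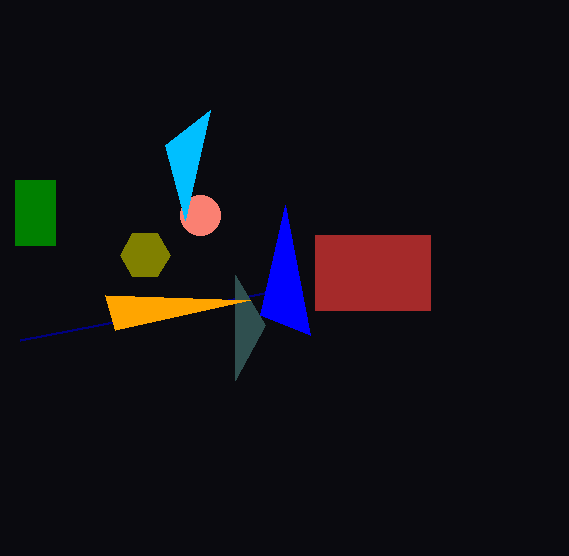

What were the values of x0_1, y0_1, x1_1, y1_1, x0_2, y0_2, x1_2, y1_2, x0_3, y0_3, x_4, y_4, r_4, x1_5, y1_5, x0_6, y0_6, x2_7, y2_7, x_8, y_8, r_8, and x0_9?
x0_1 = 315, y0_1 = 235, x1_1 = 430, y1_1 = 310, x0_2 = 15, y0_2 = 180, x1_2 = 55, y1_2 = 245, x0_3 = 20, y0_3 = 340, x_4 = 200, y_4 = 215, r_4 = 20, x1_5 = 265, y1_5 = 325, x0_6 = 185, y0_6 = 220, x2_7 = 115, y2_7 = 330, x_8 = 145, y_8 = 255, r_8 = 25, x0_9 = 260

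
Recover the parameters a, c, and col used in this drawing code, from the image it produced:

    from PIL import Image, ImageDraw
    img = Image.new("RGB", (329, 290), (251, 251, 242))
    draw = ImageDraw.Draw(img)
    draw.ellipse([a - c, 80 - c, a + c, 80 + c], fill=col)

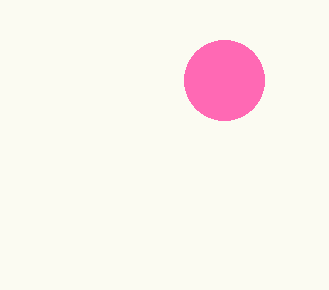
a = 224
c = 40
col = 'hotpink'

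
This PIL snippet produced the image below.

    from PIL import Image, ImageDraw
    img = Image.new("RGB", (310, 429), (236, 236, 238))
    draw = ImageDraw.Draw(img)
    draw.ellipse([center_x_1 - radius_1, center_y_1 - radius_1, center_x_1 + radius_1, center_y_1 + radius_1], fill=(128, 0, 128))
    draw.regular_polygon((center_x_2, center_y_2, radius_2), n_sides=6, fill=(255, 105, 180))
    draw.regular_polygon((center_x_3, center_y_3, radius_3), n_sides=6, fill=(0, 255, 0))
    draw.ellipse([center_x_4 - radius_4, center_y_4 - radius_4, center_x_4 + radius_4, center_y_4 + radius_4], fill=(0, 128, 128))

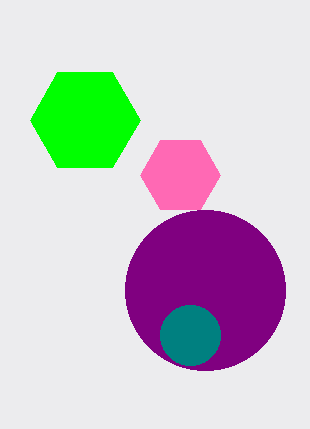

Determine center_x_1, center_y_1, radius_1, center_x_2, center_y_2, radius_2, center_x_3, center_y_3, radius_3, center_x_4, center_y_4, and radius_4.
center_x_1 = 205
center_y_1 = 290
radius_1 = 80
center_x_2 = 180
center_y_2 = 175
radius_2 = 40
center_x_3 = 85
center_y_3 = 120
radius_3 = 55
center_x_4 = 190
center_y_4 = 335
radius_4 = 30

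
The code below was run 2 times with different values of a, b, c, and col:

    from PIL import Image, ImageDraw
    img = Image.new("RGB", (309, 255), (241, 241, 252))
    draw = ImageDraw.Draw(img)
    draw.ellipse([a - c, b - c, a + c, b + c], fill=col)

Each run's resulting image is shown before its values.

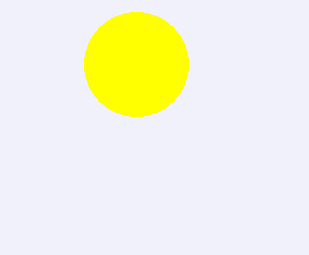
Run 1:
a = 136
b = 64
c = 52
col = 'yellow'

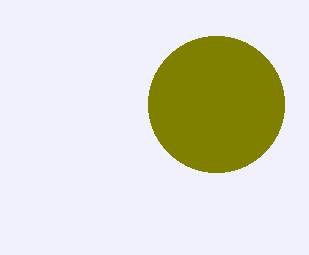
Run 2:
a = 216, b = 104, c = 68, col = 'olive'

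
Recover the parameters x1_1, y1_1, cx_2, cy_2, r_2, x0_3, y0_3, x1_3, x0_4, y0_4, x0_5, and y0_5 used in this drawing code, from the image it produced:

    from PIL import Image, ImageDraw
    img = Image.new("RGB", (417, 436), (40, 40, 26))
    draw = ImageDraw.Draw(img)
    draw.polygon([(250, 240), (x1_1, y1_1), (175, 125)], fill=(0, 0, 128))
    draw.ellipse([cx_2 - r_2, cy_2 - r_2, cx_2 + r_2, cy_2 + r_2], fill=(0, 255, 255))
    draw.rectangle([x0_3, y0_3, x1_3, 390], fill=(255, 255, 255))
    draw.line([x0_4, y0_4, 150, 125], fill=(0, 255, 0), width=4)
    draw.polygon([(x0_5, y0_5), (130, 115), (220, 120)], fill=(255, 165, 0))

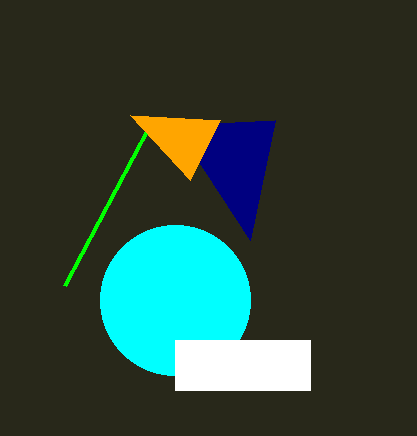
x1_1 = 275, y1_1 = 120, cx_2 = 175, cy_2 = 300, r_2 = 75, x0_3 = 175, y0_3 = 340, x1_3 = 310, x0_4 = 65, y0_4 = 285, x0_5 = 190, y0_5 = 180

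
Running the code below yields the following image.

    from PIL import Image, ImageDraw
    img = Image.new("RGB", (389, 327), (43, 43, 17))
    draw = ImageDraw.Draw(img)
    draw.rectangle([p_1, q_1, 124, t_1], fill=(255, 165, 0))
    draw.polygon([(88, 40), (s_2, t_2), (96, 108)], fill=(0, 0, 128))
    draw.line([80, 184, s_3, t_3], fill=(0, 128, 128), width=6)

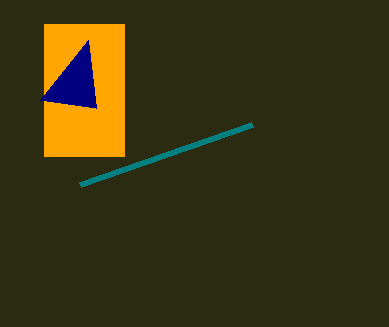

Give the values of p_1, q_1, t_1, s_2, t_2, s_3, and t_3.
p_1 = 44; q_1 = 24; t_1 = 156; s_2 = 40; t_2 = 100; s_3 = 252; t_3 = 124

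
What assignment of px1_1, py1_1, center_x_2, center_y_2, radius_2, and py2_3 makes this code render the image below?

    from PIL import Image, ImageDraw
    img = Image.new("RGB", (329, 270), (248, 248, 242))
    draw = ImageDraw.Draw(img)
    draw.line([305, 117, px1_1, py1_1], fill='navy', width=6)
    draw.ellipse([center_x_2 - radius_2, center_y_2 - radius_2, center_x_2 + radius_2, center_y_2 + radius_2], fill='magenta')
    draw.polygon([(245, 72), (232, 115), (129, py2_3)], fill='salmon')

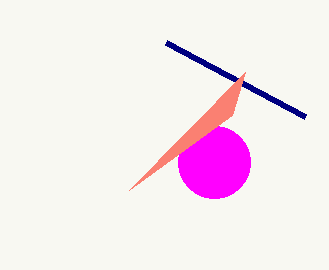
px1_1 = 166; py1_1 = 43; center_x_2 = 214; center_y_2 = 162; radius_2 = 36; py2_3 = 190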